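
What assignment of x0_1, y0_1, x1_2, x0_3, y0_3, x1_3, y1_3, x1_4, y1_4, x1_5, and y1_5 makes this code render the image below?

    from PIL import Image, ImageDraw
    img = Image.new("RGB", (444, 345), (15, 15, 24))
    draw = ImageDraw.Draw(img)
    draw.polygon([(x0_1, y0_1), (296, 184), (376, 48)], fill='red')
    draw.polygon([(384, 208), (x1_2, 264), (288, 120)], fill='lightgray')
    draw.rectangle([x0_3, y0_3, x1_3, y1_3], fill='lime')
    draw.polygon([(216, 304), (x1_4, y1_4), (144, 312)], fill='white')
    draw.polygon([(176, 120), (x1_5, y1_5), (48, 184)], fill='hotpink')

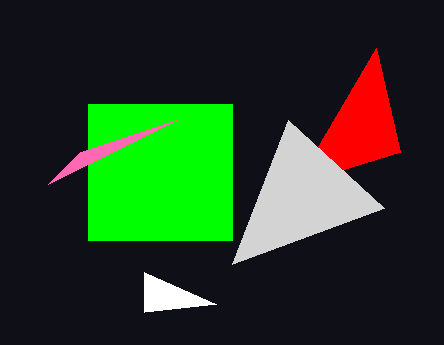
x0_1 = 400; y0_1 = 152; x1_2 = 232; x0_3 = 88; y0_3 = 104; x1_3 = 232; y1_3 = 240; x1_4 = 144; y1_4 = 272; x1_5 = 80; y1_5 = 152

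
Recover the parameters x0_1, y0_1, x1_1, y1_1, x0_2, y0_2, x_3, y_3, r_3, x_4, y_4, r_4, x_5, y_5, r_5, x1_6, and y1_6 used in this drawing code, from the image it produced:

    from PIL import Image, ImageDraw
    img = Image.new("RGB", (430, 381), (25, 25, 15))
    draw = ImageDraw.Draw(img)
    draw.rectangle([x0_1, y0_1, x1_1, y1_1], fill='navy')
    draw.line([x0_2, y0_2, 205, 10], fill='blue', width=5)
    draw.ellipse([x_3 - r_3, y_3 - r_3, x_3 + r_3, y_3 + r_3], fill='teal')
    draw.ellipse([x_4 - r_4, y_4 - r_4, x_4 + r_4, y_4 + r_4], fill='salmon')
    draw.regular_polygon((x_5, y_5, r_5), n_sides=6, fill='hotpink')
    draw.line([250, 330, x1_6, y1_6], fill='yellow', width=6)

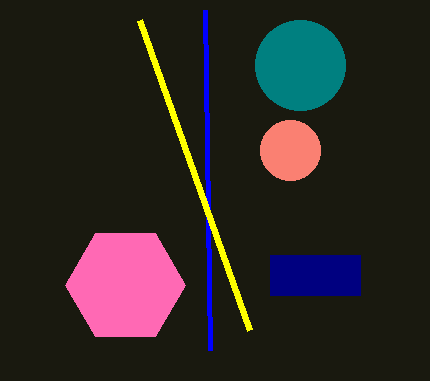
x0_1 = 270
y0_1 = 255
x1_1 = 360
y1_1 = 295
x0_2 = 210
y0_2 = 350
x_3 = 300
y_3 = 65
r_3 = 45
x_4 = 290
y_4 = 150
r_4 = 30
x_5 = 125
y_5 = 285
r_5 = 60
x1_6 = 140
y1_6 = 20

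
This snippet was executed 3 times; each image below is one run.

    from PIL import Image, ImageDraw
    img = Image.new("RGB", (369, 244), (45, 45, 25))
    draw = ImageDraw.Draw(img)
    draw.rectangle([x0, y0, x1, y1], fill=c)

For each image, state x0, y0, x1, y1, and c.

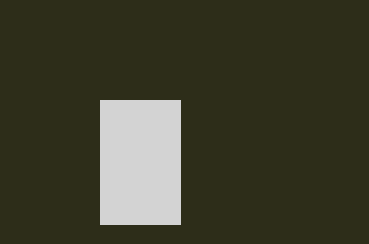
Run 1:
x0 = 100, y0 = 100, x1 = 180, y1 = 224, c = 'lightgray'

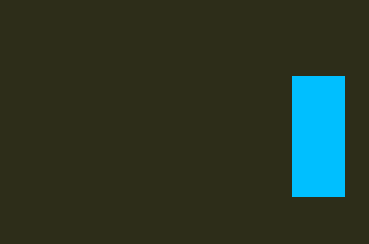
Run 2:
x0 = 292
y0 = 76
x1 = 344
y1 = 196
c = 'deepskyblue'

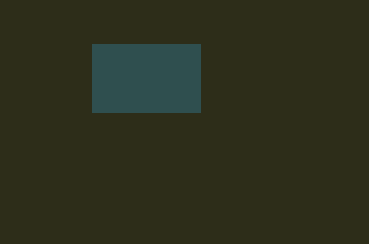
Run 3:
x0 = 92
y0 = 44
x1 = 200
y1 = 112
c = 'darkslategray'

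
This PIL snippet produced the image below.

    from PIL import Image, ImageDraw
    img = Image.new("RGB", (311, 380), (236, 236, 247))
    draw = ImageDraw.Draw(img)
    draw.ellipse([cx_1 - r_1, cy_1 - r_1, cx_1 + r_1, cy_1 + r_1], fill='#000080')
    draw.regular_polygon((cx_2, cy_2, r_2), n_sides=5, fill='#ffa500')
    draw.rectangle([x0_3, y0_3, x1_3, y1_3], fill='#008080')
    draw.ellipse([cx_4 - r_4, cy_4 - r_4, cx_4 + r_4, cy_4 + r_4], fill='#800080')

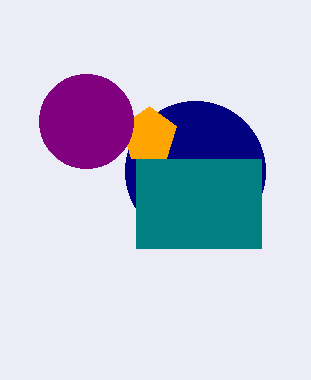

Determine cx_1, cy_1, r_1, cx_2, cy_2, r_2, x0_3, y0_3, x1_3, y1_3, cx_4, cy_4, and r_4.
cx_1 = 195; cy_1 = 171; r_1 = 70; cx_2 = 149; cy_2 = 135; r_2 = 29; x0_3 = 136; y0_3 = 159; x1_3 = 261; y1_3 = 248; cx_4 = 86; cy_4 = 121; r_4 = 47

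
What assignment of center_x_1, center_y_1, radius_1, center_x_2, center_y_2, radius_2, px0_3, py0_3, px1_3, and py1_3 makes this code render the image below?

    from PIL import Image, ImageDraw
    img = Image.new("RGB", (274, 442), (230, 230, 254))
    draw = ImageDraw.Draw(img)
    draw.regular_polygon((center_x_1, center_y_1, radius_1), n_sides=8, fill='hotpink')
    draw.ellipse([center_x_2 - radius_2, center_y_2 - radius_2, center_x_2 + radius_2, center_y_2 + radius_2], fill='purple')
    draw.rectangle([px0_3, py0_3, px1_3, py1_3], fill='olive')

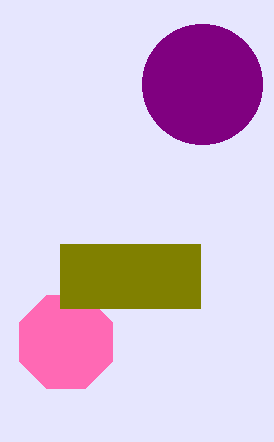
center_x_1 = 66; center_y_1 = 342; radius_1 = 50; center_x_2 = 202; center_y_2 = 84; radius_2 = 60; px0_3 = 60; py0_3 = 244; px1_3 = 200; py1_3 = 308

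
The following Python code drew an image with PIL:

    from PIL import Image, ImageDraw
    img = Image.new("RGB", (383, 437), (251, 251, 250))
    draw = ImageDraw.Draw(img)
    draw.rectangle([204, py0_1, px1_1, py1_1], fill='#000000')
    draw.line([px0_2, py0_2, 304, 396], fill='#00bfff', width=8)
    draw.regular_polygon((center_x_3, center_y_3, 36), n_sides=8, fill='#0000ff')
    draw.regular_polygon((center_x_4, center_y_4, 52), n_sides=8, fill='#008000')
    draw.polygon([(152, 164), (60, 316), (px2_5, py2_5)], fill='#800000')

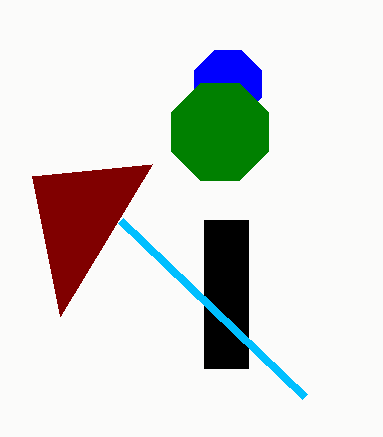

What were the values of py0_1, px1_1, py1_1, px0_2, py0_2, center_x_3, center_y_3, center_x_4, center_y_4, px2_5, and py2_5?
py0_1 = 220; px1_1 = 248; py1_1 = 368; px0_2 = 120; py0_2 = 220; center_x_3 = 228; center_y_3 = 84; center_x_4 = 220; center_y_4 = 132; px2_5 = 32; py2_5 = 176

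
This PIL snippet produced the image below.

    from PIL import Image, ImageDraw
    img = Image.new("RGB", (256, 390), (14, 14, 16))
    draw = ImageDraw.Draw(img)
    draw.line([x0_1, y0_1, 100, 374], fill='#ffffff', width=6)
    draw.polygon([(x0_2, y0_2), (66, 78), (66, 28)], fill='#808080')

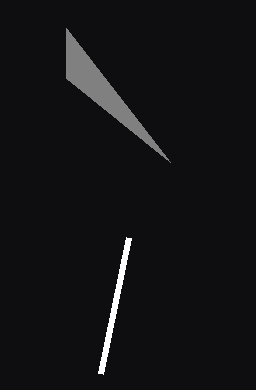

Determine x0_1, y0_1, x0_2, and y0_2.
x0_1 = 128; y0_1 = 238; x0_2 = 170; y0_2 = 162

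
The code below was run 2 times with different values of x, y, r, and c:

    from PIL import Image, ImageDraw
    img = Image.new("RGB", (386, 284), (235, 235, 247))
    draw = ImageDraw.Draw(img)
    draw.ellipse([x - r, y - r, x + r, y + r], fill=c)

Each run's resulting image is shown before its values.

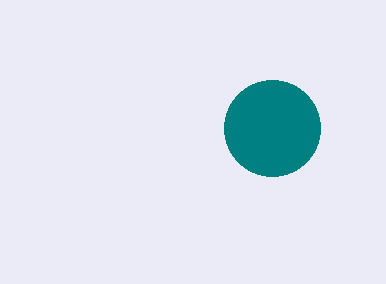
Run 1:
x = 272
y = 128
r = 48
c = 'teal'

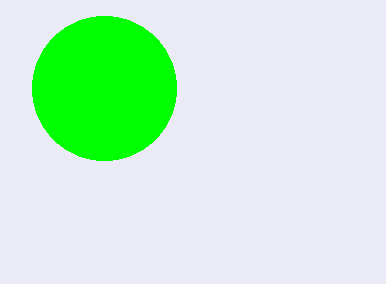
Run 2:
x = 104; y = 88; r = 72; c = 'lime'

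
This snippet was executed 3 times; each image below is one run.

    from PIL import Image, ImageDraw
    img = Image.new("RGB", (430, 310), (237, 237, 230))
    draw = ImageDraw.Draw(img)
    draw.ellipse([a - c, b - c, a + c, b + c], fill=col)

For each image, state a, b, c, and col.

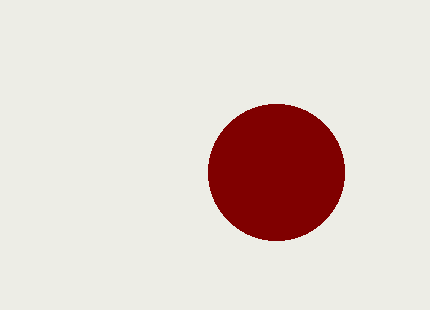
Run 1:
a = 276, b = 172, c = 68, col = 'maroon'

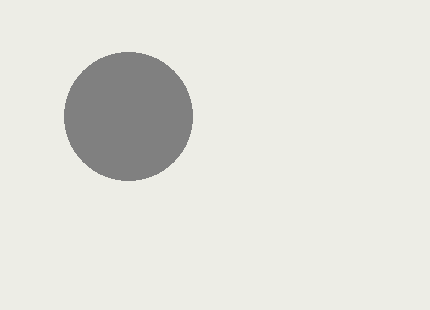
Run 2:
a = 128, b = 116, c = 64, col = 'gray'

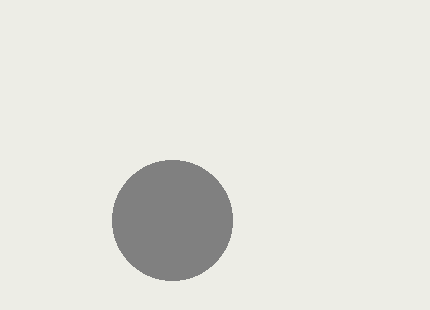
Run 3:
a = 172; b = 220; c = 60; col = 'gray'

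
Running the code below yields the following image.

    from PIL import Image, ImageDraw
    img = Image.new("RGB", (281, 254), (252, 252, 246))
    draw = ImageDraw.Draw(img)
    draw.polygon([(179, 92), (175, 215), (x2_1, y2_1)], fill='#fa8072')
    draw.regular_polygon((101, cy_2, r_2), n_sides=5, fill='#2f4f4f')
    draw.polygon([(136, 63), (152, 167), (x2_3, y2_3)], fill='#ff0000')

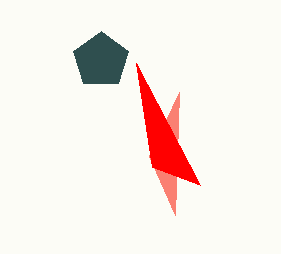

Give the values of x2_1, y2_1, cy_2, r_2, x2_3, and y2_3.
x2_1 = 149
y2_1 = 156
cy_2 = 60
r_2 = 29
x2_3 = 200
y2_3 = 185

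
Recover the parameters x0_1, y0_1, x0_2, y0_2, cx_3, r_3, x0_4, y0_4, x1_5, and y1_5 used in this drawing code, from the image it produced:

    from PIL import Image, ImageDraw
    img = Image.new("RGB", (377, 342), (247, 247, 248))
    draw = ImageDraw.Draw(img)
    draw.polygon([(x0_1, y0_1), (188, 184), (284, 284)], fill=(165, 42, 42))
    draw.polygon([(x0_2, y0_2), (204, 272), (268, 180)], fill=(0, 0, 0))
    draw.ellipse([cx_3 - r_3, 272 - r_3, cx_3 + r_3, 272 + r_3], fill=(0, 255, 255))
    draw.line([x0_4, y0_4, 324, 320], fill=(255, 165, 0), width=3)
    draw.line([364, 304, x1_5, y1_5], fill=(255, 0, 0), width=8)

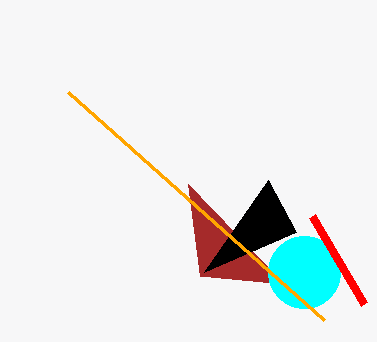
x0_1 = 200, y0_1 = 276, x0_2 = 296, y0_2 = 232, cx_3 = 304, r_3 = 36, x0_4 = 68, y0_4 = 92, x1_5 = 312, y1_5 = 216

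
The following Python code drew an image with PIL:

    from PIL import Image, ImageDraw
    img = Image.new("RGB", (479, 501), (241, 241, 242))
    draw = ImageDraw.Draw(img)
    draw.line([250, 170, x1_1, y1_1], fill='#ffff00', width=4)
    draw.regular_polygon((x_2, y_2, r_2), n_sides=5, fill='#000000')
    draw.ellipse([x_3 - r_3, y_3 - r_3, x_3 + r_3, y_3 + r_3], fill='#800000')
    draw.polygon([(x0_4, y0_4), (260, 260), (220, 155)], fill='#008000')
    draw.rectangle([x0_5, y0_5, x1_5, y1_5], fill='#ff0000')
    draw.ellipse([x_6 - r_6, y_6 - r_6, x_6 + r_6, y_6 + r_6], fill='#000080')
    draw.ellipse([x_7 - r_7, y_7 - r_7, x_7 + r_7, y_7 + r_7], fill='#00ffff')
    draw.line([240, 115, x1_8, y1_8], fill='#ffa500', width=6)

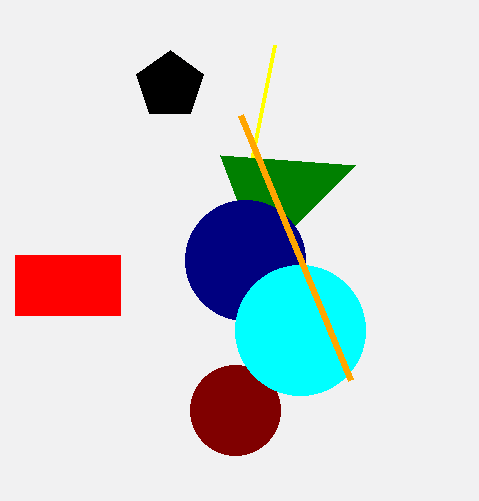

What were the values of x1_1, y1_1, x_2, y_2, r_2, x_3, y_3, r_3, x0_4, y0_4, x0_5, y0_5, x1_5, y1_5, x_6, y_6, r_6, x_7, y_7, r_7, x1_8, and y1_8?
x1_1 = 275
y1_1 = 45
x_2 = 170
y_2 = 85
r_2 = 35
x_3 = 235
y_3 = 410
r_3 = 45
x0_4 = 355
y0_4 = 165
x0_5 = 15
y0_5 = 255
x1_5 = 120
y1_5 = 315
x_6 = 245
y_6 = 260
r_6 = 60
x_7 = 300
y_7 = 330
r_7 = 65
x1_8 = 350
y1_8 = 380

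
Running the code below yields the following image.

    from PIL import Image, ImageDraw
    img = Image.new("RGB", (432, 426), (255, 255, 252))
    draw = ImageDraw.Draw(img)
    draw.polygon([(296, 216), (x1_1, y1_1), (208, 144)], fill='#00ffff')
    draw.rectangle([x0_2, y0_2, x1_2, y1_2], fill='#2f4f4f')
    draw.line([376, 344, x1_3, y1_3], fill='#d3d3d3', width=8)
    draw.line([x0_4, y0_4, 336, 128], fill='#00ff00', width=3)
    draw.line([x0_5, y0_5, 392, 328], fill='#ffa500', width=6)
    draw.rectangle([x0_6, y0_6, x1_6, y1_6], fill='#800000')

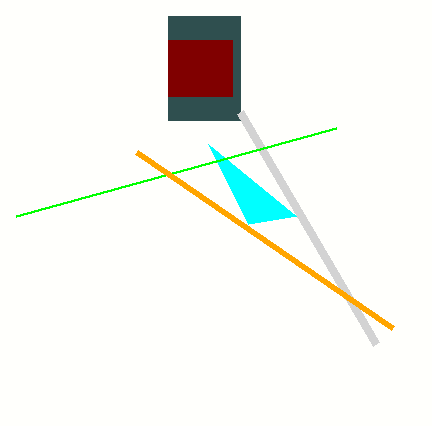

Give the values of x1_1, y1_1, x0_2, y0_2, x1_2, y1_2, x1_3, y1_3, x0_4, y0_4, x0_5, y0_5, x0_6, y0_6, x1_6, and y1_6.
x1_1 = 248
y1_1 = 224
x0_2 = 168
y0_2 = 16
x1_2 = 240
y1_2 = 120
x1_3 = 240
y1_3 = 112
x0_4 = 16
y0_4 = 216
x0_5 = 136
y0_5 = 152
x0_6 = 168
y0_6 = 40
x1_6 = 232
y1_6 = 96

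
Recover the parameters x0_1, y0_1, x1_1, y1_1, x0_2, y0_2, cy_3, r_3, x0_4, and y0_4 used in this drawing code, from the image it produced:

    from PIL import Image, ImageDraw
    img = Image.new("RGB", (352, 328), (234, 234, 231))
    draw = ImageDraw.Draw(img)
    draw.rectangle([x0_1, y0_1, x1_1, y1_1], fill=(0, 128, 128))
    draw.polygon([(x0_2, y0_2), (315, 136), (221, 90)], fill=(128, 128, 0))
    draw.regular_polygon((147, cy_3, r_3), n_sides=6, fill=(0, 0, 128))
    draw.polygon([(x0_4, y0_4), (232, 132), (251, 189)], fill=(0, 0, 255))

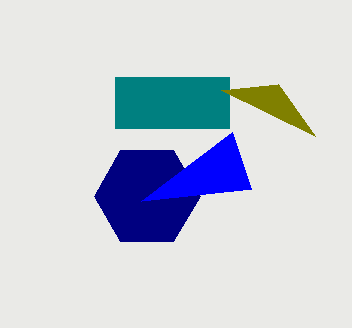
x0_1 = 115
y0_1 = 77
x1_1 = 229
y1_1 = 128
x0_2 = 278
y0_2 = 84
cy_3 = 196
r_3 = 53
x0_4 = 141
y0_4 = 201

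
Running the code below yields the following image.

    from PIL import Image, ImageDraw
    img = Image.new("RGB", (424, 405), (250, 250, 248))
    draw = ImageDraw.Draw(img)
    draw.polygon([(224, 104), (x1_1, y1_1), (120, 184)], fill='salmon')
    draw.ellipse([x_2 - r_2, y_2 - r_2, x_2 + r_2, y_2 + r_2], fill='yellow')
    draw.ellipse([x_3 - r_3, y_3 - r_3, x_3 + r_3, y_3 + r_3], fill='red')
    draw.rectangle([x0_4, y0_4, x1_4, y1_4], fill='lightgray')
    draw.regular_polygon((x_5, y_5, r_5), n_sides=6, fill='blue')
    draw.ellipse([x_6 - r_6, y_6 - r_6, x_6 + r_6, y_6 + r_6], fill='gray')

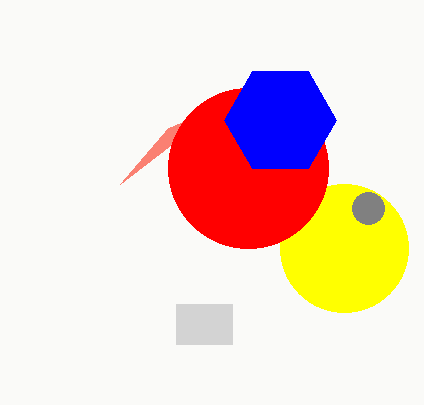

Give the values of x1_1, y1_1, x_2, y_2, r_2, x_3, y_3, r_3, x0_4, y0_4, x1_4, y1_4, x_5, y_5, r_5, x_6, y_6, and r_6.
x1_1 = 168; y1_1 = 128; x_2 = 344; y_2 = 248; r_2 = 64; x_3 = 248; y_3 = 168; r_3 = 80; x0_4 = 176; y0_4 = 304; x1_4 = 232; y1_4 = 344; x_5 = 280; y_5 = 120; r_5 = 56; x_6 = 368; y_6 = 208; r_6 = 16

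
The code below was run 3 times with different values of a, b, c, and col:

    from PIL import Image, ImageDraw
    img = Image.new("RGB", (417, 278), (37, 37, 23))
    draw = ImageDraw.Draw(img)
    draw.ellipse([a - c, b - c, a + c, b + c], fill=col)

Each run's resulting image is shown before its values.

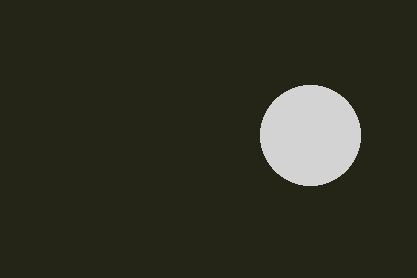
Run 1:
a = 310, b = 135, c = 50, col = 'lightgray'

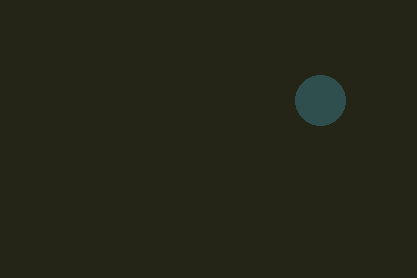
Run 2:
a = 320; b = 100; c = 25; col = 'darkslategray'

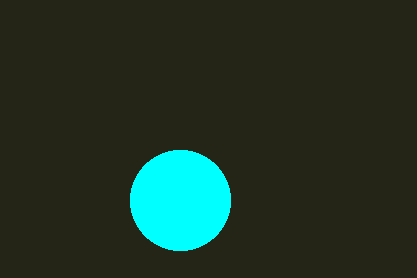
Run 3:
a = 180
b = 200
c = 50
col = 'cyan'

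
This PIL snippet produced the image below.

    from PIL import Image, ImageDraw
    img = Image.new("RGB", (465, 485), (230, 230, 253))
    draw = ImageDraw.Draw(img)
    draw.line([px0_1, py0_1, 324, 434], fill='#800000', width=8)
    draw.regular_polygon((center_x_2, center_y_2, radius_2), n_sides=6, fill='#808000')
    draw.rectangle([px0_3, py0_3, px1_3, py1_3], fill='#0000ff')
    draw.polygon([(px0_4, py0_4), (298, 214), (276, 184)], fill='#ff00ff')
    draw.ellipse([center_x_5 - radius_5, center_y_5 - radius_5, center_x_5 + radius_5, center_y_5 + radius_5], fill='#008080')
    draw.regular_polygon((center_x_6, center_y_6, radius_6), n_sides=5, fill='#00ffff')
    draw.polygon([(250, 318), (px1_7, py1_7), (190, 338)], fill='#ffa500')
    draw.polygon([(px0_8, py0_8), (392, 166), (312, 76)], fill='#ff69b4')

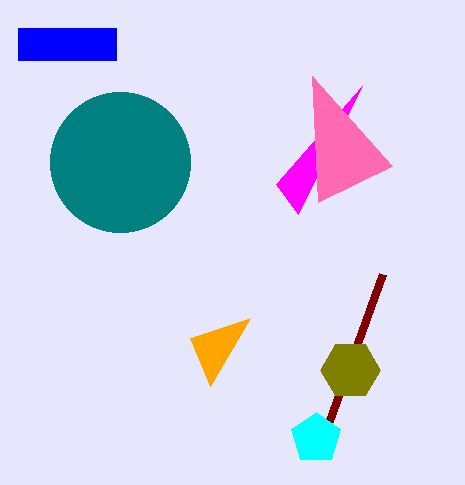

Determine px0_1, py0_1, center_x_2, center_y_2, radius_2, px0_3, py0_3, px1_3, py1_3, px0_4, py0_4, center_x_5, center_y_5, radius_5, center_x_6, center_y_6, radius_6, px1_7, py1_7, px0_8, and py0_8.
px0_1 = 382; py0_1 = 274; center_x_2 = 350; center_y_2 = 370; radius_2 = 30; px0_3 = 18; py0_3 = 28; px1_3 = 116; py1_3 = 60; px0_4 = 362; py0_4 = 86; center_x_5 = 120; center_y_5 = 162; radius_5 = 70; center_x_6 = 316; center_y_6 = 438; radius_6 = 26; px1_7 = 210; py1_7 = 386; px0_8 = 318; py0_8 = 202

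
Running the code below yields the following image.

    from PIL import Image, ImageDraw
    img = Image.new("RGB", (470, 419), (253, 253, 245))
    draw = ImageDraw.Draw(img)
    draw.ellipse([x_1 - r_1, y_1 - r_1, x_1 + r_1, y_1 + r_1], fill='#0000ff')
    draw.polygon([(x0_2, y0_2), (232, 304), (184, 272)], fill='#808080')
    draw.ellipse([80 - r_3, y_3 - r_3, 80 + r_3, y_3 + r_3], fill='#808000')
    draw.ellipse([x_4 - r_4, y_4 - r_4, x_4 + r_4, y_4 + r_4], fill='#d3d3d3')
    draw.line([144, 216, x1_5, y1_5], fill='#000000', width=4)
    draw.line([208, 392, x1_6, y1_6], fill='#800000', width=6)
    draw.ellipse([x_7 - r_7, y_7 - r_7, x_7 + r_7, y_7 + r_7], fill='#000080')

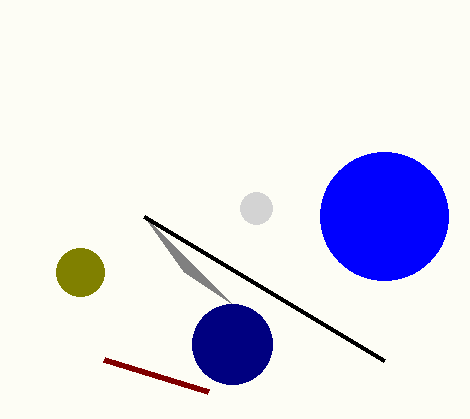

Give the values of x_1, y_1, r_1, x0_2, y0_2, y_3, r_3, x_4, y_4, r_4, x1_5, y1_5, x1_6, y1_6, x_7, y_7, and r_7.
x_1 = 384, y_1 = 216, r_1 = 64, x0_2 = 144, y0_2 = 216, y_3 = 272, r_3 = 24, x_4 = 256, y_4 = 208, r_4 = 16, x1_5 = 384, y1_5 = 360, x1_6 = 104, y1_6 = 360, x_7 = 232, y_7 = 344, r_7 = 40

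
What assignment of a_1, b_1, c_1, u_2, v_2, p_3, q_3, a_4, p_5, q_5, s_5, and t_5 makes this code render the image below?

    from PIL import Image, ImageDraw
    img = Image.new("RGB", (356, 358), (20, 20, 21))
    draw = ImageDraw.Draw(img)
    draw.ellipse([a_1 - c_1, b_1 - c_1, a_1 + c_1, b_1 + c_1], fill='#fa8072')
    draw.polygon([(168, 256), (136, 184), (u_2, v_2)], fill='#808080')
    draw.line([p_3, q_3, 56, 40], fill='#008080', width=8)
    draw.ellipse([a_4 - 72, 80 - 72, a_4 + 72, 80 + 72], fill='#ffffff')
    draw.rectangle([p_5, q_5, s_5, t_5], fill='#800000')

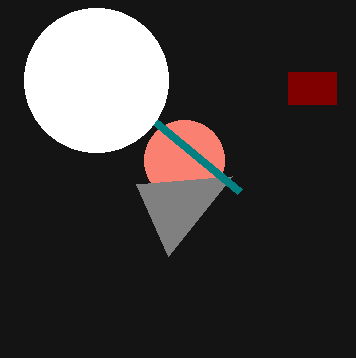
a_1 = 184
b_1 = 160
c_1 = 40
u_2 = 232
v_2 = 176
p_3 = 240
q_3 = 192
a_4 = 96
p_5 = 288
q_5 = 72
s_5 = 336
t_5 = 104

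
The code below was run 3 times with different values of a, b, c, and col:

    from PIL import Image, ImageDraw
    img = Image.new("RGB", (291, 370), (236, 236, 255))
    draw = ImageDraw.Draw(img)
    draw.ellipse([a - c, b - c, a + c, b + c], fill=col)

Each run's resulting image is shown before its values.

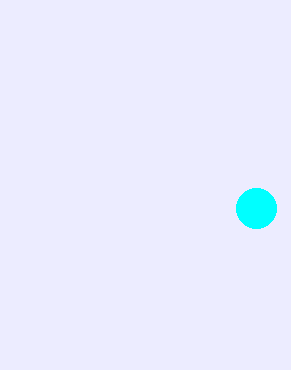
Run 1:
a = 256, b = 208, c = 20, col = 'cyan'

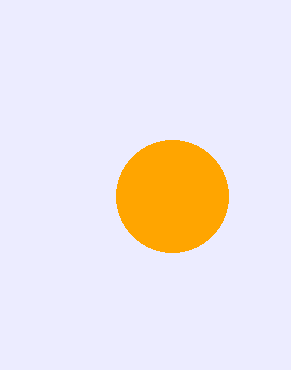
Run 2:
a = 172
b = 196
c = 56
col = 'orange'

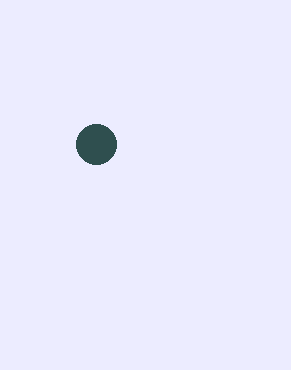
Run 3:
a = 96; b = 144; c = 20; col = 'darkslategray'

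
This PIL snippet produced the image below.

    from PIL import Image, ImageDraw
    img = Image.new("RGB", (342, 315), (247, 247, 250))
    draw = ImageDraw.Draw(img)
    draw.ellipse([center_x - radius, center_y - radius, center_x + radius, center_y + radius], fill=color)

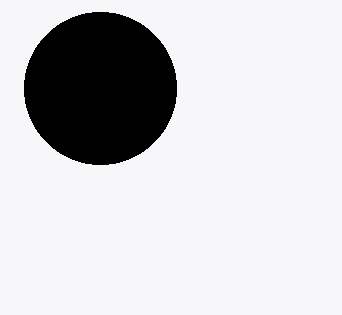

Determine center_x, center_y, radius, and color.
center_x = 100
center_y = 88
radius = 76
color = 'black'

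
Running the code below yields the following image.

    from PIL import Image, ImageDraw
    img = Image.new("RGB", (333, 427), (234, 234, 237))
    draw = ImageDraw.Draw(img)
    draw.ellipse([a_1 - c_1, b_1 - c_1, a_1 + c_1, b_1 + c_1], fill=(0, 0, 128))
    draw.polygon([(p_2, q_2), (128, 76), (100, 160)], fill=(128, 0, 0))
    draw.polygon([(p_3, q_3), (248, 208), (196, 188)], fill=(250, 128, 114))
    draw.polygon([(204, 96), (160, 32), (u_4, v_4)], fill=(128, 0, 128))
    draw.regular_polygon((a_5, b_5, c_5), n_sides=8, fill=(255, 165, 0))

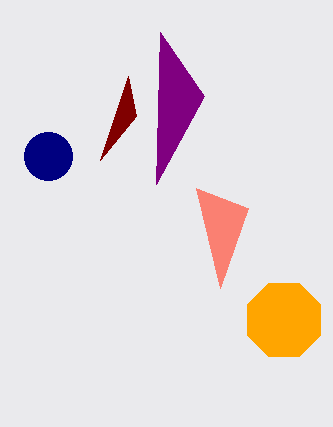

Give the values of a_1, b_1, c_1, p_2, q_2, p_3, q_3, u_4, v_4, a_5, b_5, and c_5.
a_1 = 48
b_1 = 156
c_1 = 24
p_2 = 136
q_2 = 116
p_3 = 220
q_3 = 288
u_4 = 156
v_4 = 184
a_5 = 284
b_5 = 320
c_5 = 40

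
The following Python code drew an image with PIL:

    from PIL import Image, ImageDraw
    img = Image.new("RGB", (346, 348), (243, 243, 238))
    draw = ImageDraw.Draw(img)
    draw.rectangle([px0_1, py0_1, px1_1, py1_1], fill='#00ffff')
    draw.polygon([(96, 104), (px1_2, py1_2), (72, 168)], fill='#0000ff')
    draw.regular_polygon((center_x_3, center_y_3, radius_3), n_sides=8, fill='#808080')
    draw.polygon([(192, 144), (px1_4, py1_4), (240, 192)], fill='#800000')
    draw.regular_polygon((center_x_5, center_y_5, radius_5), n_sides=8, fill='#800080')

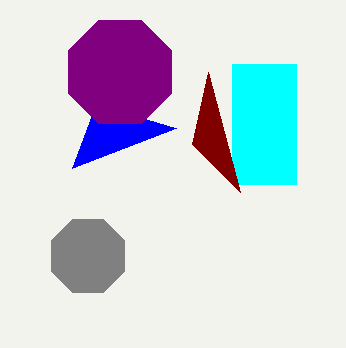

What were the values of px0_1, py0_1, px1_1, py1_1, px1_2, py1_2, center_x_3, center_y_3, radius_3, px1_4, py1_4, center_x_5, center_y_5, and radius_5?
px0_1 = 232
py0_1 = 64
px1_1 = 296
py1_1 = 184
px1_2 = 176
py1_2 = 128
center_x_3 = 88
center_y_3 = 256
radius_3 = 40
px1_4 = 208
py1_4 = 72
center_x_5 = 120
center_y_5 = 72
radius_5 = 56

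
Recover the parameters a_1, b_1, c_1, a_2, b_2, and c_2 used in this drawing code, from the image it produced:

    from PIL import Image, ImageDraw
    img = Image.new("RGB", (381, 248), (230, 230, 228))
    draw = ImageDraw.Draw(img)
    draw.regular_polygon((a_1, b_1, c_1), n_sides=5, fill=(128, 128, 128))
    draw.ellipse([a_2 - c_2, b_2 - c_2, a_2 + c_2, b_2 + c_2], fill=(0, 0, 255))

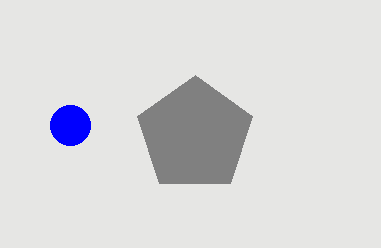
a_1 = 195
b_1 = 135
c_1 = 60
a_2 = 70
b_2 = 125
c_2 = 20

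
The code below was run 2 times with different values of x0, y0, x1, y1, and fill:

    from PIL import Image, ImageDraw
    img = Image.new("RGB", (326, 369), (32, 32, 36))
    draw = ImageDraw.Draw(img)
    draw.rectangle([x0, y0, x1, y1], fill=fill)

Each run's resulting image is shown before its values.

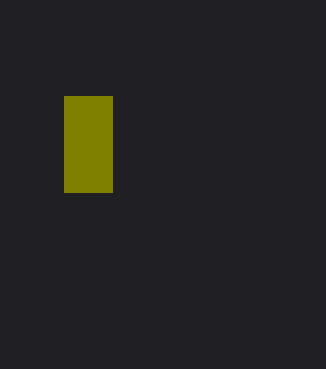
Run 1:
x0 = 64
y0 = 96
x1 = 112
y1 = 192
fill = 'olive'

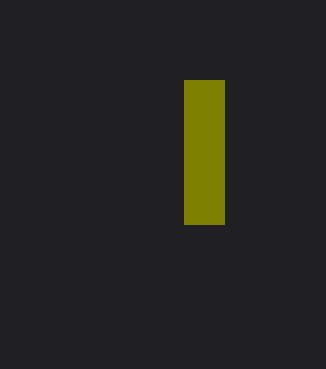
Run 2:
x0 = 184, y0 = 80, x1 = 224, y1 = 224, fill = 'olive'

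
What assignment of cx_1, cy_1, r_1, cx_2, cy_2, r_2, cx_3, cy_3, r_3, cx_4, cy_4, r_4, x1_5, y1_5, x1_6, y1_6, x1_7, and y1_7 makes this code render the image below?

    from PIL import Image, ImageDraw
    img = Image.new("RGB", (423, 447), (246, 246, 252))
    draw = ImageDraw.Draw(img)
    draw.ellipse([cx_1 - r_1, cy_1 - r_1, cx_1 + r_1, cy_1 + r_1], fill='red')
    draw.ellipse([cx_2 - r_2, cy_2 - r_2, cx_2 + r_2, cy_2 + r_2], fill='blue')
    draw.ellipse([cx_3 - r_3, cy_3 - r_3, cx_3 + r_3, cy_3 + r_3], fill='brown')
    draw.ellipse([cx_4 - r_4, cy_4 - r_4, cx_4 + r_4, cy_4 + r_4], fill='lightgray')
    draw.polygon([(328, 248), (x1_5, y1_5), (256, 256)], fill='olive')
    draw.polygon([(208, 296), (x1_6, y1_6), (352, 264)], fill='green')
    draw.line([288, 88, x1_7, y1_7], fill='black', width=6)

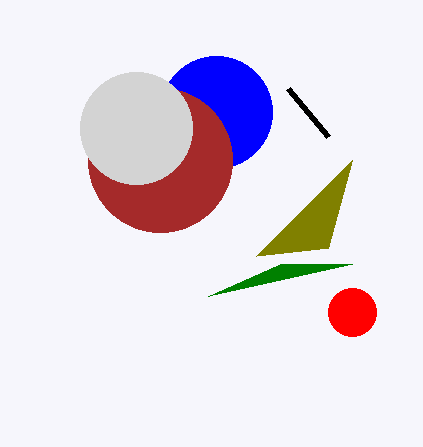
cx_1 = 352; cy_1 = 312; r_1 = 24; cx_2 = 216; cy_2 = 112; r_2 = 56; cx_3 = 160; cy_3 = 160; r_3 = 72; cx_4 = 136; cy_4 = 128; r_4 = 56; x1_5 = 352; y1_5 = 160; x1_6 = 280; y1_6 = 264; x1_7 = 328; y1_7 = 136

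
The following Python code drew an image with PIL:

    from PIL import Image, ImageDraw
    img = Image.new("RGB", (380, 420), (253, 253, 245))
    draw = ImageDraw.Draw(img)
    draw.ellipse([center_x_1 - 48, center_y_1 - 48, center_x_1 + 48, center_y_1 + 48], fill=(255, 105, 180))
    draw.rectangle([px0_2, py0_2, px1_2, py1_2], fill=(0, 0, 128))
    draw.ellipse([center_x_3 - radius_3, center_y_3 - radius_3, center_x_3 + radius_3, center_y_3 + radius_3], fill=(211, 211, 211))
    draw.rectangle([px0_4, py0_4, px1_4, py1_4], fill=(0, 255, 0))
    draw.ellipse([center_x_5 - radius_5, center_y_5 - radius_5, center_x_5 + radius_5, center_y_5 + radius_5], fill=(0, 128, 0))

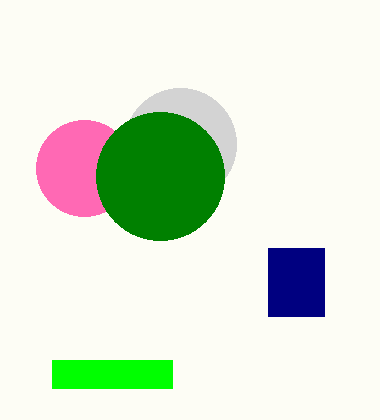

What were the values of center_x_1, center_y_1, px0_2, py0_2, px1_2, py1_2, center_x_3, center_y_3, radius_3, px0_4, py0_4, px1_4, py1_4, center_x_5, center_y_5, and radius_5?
center_x_1 = 84, center_y_1 = 168, px0_2 = 268, py0_2 = 248, px1_2 = 324, py1_2 = 316, center_x_3 = 180, center_y_3 = 144, radius_3 = 56, px0_4 = 52, py0_4 = 360, px1_4 = 172, py1_4 = 388, center_x_5 = 160, center_y_5 = 176, radius_5 = 64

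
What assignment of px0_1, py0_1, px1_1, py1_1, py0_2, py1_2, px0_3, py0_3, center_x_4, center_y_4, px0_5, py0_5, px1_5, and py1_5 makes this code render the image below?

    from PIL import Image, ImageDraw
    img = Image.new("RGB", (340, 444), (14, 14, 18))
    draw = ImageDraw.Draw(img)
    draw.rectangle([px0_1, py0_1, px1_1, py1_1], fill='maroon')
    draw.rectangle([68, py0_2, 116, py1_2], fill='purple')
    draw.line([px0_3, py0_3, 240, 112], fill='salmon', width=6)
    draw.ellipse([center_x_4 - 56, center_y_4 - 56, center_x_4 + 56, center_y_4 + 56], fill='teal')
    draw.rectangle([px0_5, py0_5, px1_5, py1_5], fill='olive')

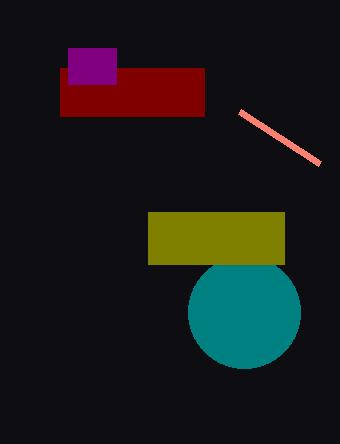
px0_1 = 60; py0_1 = 68; px1_1 = 204; py1_1 = 116; py0_2 = 48; py1_2 = 84; px0_3 = 320; py0_3 = 164; center_x_4 = 244; center_y_4 = 312; px0_5 = 148; py0_5 = 212; px1_5 = 284; py1_5 = 264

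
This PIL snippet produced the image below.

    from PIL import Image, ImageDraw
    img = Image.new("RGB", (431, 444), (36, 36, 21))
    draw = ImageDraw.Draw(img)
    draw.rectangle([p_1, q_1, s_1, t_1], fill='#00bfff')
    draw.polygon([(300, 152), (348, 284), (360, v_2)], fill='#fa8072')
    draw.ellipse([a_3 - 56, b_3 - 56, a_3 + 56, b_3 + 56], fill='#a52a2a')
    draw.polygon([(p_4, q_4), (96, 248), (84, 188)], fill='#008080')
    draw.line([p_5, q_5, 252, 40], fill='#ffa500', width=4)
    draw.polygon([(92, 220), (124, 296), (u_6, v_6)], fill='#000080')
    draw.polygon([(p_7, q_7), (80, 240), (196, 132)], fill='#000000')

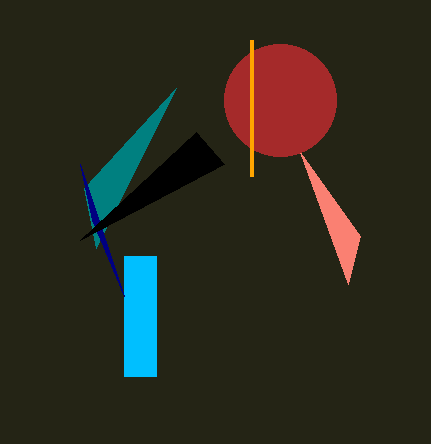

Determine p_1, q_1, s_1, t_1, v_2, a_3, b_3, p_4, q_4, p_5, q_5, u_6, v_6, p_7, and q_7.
p_1 = 124; q_1 = 256; s_1 = 156; t_1 = 376; v_2 = 236; a_3 = 280; b_3 = 100; p_4 = 176; q_4 = 88; p_5 = 252; q_5 = 176; u_6 = 80; v_6 = 164; p_7 = 224; q_7 = 164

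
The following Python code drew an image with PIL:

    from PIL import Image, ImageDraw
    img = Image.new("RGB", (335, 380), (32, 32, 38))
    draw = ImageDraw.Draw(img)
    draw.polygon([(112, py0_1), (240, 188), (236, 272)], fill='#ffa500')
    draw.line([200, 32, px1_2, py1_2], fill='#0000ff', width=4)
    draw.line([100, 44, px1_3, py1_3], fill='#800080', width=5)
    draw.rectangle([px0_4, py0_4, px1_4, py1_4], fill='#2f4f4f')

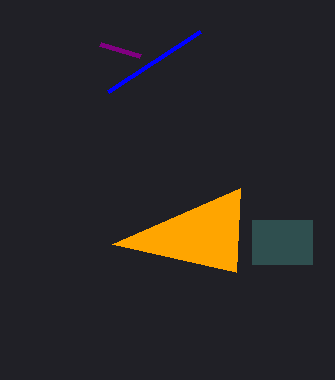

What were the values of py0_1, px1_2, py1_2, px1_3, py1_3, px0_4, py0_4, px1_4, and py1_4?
py0_1 = 244
px1_2 = 108
py1_2 = 92
px1_3 = 140
py1_3 = 56
px0_4 = 252
py0_4 = 220
px1_4 = 312
py1_4 = 264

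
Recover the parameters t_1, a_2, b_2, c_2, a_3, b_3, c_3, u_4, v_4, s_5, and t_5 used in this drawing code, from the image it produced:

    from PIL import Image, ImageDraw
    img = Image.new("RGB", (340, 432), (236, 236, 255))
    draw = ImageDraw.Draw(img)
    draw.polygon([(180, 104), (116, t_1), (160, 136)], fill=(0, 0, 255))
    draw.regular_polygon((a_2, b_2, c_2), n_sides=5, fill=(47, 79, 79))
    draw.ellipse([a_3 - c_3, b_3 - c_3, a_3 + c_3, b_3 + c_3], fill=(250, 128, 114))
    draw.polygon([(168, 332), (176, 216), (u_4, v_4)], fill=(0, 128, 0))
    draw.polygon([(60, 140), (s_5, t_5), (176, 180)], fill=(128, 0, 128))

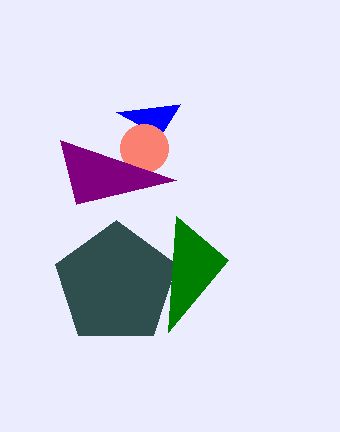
t_1 = 112
a_2 = 116
b_2 = 284
c_2 = 64
a_3 = 144
b_3 = 148
c_3 = 24
u_4 = 228
v_4 = 260
s_5 = 76
t_5 = 204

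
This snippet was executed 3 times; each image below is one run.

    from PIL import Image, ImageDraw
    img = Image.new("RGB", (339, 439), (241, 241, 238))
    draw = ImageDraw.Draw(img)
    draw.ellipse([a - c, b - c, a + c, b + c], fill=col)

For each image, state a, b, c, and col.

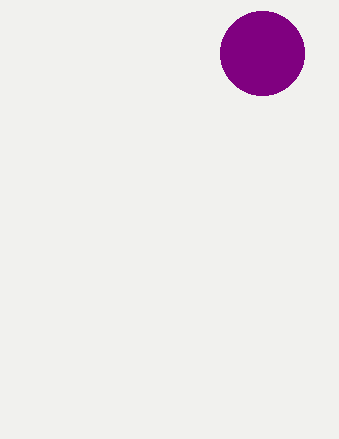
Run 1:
a = 262; b = 53; c = 42; col = 'purple'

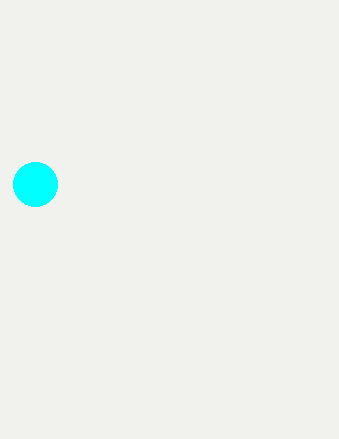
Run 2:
a = 35; b = 184; c = 22; col = 'cyan'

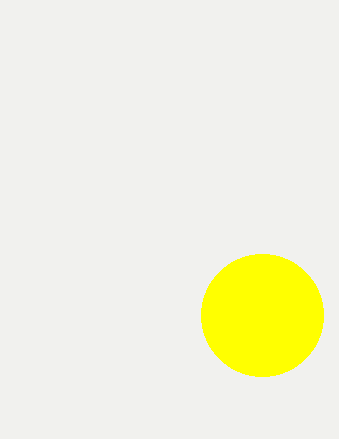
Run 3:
a = 262, b = 315, c = 61, col = 'yellow'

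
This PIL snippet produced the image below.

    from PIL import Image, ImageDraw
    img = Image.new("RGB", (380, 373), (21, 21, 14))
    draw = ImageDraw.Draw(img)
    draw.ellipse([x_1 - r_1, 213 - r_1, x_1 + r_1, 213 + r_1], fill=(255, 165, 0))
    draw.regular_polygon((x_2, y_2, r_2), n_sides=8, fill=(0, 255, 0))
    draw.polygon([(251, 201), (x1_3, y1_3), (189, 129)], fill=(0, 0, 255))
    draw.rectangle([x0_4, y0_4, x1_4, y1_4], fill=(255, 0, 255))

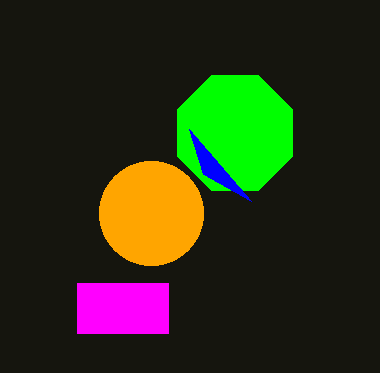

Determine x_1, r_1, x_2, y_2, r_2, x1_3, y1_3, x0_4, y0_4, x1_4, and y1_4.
x_1 = 151; r_1 = 52; x_2 = 235; y_2 = 133; r_2 = 62; x1_3 = 203; y1_3 = 174; x0_4 = 77; y0_4 = 283; x1_4 = 168; y1_4 = 333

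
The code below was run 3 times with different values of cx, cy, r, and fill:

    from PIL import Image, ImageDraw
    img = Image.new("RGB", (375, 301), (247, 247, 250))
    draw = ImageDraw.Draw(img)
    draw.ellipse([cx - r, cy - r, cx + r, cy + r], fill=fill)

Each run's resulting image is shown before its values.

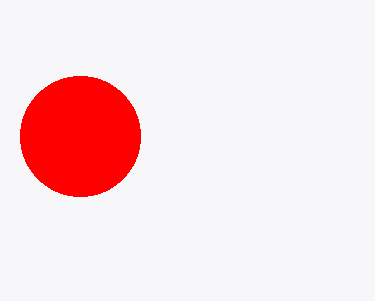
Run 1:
cx = 80, cy = 136, r = 60, fill = 'red'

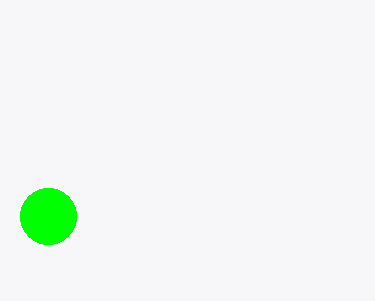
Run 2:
cx = 48, cy = 216, r = 28, fill = 'lime'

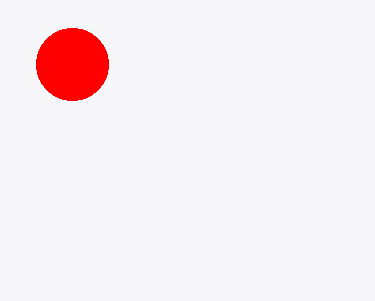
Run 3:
cx = 72; cy = 64; r = 36; fill = 'red'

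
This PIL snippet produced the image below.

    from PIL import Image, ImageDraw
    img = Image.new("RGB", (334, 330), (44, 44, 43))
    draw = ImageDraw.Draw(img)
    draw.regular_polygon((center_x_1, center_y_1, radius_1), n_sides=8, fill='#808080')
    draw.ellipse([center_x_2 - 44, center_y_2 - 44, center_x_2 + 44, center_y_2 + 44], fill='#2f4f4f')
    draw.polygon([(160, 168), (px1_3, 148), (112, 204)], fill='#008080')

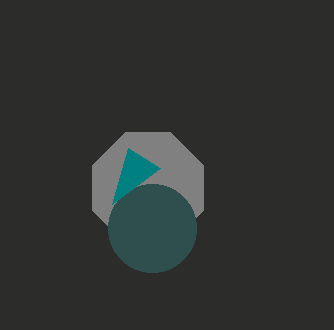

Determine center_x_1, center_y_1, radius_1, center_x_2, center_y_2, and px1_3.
center_x_1 = 148; center_y_1 = 188; radius_1 = 60; center_x_2 = 152; center_y_2 = 228; px1_3 = 128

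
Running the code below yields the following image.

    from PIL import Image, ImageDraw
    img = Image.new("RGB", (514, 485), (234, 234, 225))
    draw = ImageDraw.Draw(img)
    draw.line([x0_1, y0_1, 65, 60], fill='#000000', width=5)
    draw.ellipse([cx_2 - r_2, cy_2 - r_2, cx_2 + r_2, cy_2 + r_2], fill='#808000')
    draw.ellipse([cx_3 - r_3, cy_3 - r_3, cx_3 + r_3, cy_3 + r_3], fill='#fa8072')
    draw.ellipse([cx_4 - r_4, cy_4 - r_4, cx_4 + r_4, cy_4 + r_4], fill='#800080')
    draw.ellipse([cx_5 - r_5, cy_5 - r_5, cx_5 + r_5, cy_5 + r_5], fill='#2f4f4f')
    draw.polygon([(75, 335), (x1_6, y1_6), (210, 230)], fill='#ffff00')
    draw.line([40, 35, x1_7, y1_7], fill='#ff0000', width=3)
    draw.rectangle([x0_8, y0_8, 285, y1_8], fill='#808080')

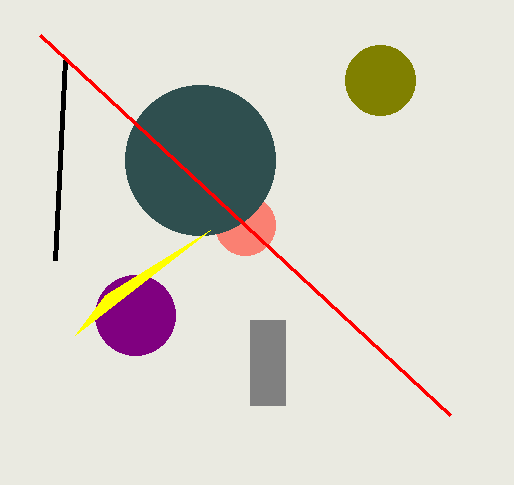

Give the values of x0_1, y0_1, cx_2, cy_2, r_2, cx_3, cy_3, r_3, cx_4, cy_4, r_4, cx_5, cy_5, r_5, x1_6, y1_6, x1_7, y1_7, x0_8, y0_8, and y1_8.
x0_1 = 55, y0_1 = 260, cx_2 = 380, cy_2 = 80, r_2 = 35, cx_3 = 245, cy_3 = 225, r_3 = 30, cx_4 = 135, cy_4 = 315, r_4 = 40, cx_5 = 200, cy_5 = 160, r_5 = 75, x1_6 = 105, y1_6 = 295, x1_7 = 450, y1_7 = 415, x0_8 = 250, y0_8 = 320, y1_8 = 405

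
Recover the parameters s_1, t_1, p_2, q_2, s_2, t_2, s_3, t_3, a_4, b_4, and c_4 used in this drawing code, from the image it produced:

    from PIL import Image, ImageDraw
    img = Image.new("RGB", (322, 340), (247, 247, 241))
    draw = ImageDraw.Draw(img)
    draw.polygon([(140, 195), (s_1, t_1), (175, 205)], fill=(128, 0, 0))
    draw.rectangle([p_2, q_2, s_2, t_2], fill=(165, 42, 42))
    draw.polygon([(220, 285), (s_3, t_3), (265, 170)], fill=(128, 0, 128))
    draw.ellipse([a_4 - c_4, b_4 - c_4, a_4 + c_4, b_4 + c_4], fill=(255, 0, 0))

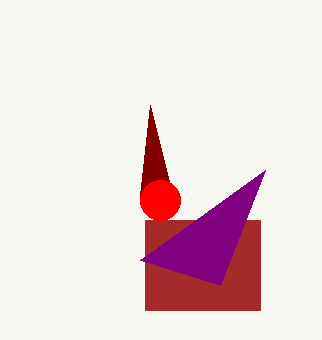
s_1 = 150, t_1 = 105, p_2 = 145, q_2 = 220, s_2 = 260, t_2 = 310, s_3 = 140, t_3 = 260, a_4 = 160, b_4 = 200, c_4 = 20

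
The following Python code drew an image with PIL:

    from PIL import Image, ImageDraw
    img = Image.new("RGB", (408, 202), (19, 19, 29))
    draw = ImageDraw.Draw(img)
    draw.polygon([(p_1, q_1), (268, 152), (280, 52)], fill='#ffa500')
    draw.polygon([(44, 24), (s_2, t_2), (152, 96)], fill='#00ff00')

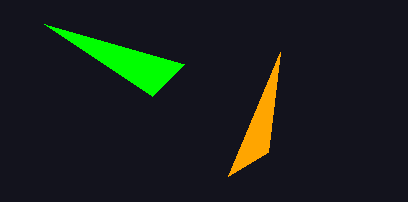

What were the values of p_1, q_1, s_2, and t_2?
p_1 = 228; q_1 = 176; s_2 = 184; t_2 = 64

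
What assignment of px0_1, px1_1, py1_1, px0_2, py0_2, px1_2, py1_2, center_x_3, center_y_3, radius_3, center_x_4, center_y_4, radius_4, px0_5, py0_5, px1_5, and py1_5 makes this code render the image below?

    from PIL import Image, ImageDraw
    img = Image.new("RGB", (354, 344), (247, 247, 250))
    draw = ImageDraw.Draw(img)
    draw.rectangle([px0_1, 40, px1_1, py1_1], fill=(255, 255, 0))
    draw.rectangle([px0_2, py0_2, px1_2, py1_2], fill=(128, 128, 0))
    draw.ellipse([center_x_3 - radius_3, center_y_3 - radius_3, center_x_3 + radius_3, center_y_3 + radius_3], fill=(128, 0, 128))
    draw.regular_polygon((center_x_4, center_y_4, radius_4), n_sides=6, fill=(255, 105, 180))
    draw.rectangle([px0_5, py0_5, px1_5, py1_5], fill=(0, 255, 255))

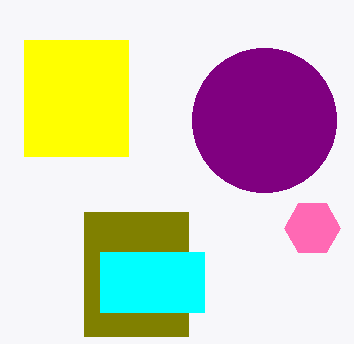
px0_1 = 24
px1_1 = 128
py1_1 = 156
px0_2 = 84
py0_2 = 212
px1_2 = 188
py1_2 = 336
center_x_3 = 264
center_y_3 = 120
radius_3 = 72
center_x_4 = 312
center_y_4 = 228
radius_4 = 28
px0_5 = 100
py0_5 = 252
px1_5 = 204
py1_5 = 312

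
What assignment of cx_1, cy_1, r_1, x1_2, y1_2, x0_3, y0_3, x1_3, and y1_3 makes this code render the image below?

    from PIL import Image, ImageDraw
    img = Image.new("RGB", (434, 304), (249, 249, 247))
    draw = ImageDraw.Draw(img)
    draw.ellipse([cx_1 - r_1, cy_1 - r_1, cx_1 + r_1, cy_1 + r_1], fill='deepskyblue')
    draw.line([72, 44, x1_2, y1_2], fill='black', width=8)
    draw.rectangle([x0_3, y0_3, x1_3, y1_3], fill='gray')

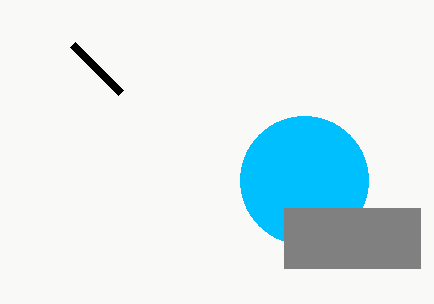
cx_1 = 304, cy_1 = 180, r_1 = 64, x1_2 = 120, y1_2 = 92, x0_3 = 284, y0_3 = 208, x1_3 = 420, y1_3 = 268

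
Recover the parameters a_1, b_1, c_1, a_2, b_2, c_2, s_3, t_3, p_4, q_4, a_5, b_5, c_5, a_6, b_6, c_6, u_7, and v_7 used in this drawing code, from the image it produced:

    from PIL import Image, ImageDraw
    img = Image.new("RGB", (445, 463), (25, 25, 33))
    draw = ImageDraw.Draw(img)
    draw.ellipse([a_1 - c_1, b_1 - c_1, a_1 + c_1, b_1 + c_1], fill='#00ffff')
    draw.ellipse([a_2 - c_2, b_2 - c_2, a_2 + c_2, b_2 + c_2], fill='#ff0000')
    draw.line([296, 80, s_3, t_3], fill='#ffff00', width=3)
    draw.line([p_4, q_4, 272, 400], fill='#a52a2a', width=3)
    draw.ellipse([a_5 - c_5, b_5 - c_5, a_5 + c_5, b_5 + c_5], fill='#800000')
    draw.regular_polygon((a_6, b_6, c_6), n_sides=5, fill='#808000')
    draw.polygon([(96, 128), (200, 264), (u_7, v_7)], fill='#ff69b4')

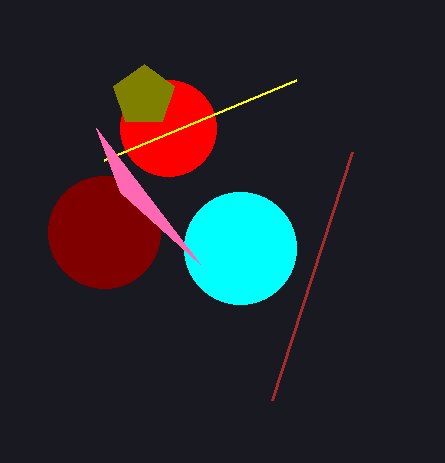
a_1 = 240
b_1 = 248
c_1 = 56
a_2 = 168
b_2 = 128
c_2 = 48
s_3 = 104
t_3 = 160
p_4 = 352
q_4 = 152
a_5 = 104
b_5 = 232
c_5 = 56
a_6 = 144
b_6 = 96
c_6 = 32
u_7 = 120
v_7 = 192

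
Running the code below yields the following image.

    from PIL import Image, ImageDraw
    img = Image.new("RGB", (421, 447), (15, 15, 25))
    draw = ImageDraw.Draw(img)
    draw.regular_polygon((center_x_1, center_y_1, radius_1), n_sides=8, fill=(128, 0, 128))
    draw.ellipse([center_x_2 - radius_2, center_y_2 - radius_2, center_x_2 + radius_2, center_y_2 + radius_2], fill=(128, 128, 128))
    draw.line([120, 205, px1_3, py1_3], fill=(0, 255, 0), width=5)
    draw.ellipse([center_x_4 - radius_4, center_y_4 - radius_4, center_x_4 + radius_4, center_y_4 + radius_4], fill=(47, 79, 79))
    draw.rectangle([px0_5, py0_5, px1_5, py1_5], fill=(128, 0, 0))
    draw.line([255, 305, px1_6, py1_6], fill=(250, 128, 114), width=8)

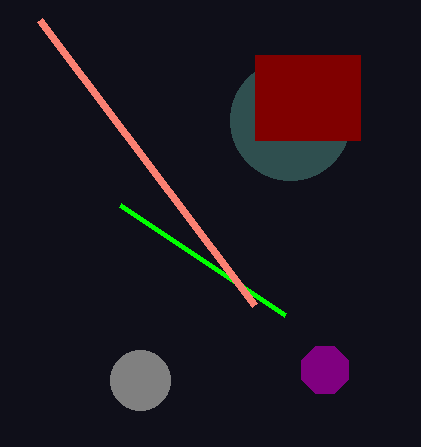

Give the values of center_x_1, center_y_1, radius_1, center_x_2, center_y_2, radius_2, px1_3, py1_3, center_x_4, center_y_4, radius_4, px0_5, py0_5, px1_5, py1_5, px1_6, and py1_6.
center_x_1 = 325
center_y_1 = 370
radius_1 = 25
center_x_2 = 140
center_y_2 = 380
radius_2 = 30
px1_3 = 285
py1_3 = 315
center_x_4 = 290
center_y_4 = 120
radius_4 = 60
px0_5 = 255
py0_5 = 55
px1_5 = 360
py1_5 = 140
px1_6 = 40
py1_6 = 20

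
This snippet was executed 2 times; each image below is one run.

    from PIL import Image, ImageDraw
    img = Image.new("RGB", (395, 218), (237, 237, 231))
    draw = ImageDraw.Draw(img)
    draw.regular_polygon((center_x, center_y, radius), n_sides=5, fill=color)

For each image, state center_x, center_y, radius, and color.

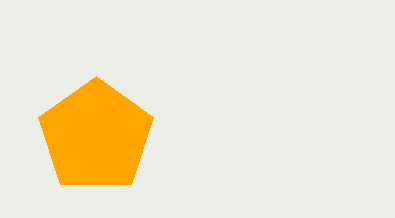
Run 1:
center_x = 96; center_y = 136; radius = 60; color = 'orange'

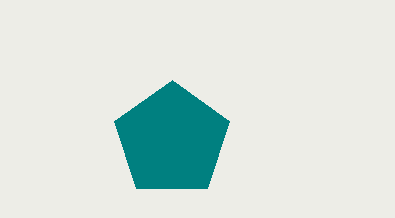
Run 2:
center_x = 172
center_y = 140
radius = 60
color = 'teal'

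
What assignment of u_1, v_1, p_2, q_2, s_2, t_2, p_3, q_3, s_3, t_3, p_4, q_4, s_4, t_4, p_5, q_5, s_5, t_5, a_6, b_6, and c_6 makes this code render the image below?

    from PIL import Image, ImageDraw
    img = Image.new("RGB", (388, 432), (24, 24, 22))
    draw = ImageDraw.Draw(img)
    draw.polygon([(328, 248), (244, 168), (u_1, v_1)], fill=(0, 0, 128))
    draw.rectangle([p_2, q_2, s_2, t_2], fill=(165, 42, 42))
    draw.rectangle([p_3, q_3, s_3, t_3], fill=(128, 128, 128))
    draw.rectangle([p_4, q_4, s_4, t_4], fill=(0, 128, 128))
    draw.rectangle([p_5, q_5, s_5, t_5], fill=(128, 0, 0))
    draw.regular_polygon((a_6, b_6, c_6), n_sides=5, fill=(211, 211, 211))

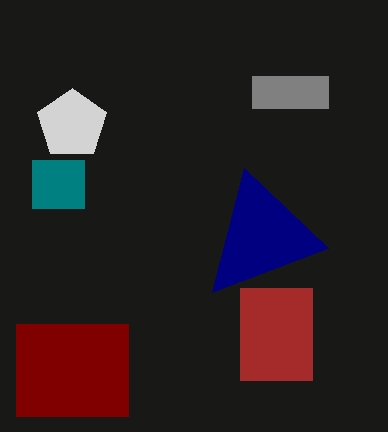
u_1 = 212, v_1 = 292, p_2 = 240, q_2 = 288, s_2 = 312, t_2 = 380, p_3 = 252, q_3 = 76, s_3 = 328, t_3 = 108, p_4 = 32, q_4 = 160, s_4 = 84, t_4 = 208, p_5 = 16, q_5 = 324, s_5 = 128, t_5 = 416, a_6 = 72, b_6 = 124, c_6 = 36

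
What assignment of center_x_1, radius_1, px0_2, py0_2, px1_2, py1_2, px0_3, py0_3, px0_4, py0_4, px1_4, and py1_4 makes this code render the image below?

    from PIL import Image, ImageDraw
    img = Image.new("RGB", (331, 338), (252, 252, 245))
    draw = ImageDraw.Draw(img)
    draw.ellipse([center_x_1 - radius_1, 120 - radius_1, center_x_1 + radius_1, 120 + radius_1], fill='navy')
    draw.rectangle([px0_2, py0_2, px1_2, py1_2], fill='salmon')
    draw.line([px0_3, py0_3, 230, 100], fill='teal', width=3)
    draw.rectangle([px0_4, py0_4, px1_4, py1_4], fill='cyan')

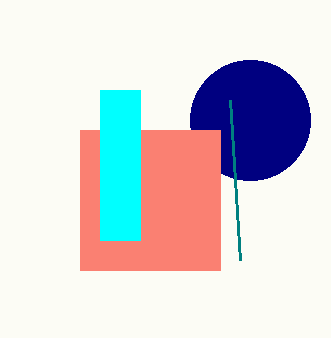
center_x_1 = 250, radius_1 = 60, px0_2 = 80, py0_2 = 130, px1_2 = 220, py1_2 = 270, px0_3 = 240, py0_3 = 260, px0_4 = 100, py0_4 = 90, px1_4 = 140, py1_4 = 240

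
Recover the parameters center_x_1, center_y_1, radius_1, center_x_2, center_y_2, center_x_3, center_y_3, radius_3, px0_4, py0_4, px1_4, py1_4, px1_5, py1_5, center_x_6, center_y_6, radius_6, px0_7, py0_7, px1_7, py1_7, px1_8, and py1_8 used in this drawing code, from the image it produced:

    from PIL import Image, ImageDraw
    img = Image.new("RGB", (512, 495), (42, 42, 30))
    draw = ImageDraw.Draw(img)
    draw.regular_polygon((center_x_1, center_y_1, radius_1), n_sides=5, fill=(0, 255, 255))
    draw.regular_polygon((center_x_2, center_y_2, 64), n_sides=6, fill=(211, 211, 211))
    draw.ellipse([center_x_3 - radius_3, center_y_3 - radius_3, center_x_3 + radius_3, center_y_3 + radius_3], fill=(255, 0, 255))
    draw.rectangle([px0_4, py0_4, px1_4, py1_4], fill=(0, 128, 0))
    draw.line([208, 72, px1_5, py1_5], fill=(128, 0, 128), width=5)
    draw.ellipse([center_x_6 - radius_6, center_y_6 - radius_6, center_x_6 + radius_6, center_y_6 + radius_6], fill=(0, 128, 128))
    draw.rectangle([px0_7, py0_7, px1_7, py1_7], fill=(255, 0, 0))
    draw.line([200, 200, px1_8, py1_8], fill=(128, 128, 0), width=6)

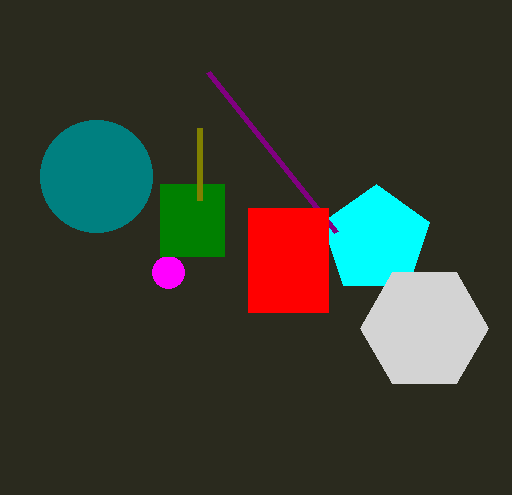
center_x_1 = 376; center_y_1 = 240; radius_1 = 56; center_x_2 = 424; center_y_2 = 328; center_x_3 = 168; center_y_3 = 272; radius_3 = 16; px0_4 = 160; py0_4 = 184; px1_4 = 224; py1_4 = 256; px1_5 = 336; py1_5 = 232; center_x_6 = 96; center_y_6 = 176; radius_6 = 56; px0_7 = 248; py0_7 = 208; px1_7 = 328; py1_7 = 312; px1_8 = 200; py1_8 = 128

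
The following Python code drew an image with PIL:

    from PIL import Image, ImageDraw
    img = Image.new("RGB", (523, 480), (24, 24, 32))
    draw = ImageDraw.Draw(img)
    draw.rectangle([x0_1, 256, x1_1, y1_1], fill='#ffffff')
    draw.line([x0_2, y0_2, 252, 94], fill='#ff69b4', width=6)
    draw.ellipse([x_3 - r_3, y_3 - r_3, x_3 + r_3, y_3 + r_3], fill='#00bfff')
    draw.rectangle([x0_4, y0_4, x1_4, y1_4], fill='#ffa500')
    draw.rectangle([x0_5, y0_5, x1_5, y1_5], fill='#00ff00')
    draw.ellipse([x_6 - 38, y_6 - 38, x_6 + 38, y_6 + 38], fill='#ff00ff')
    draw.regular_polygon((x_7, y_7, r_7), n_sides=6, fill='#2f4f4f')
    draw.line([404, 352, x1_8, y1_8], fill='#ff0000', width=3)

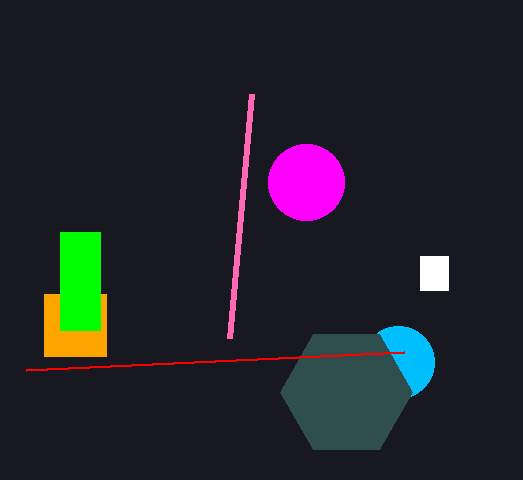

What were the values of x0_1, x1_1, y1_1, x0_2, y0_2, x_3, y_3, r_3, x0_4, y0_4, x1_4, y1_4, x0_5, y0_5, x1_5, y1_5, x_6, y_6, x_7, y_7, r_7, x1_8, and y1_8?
x0_1 = 420
x1_1 = 448
y1_1 = 290
x0_2 = 230
y0_2 = 338
x_3 = 398
y_3 = 362
r_3 = 36
x0_4 = 44
y0_4 = 294
x1_4 = 106
y1_4 = 356
x0_5 = 60
y0_5 = 232
x1_5 = 100
y1_5 = 330
x_6 = 306
y_6 = 182
x_7 = 346
y_7 = 392
r_7 = 66
x1_8 = 26
y1_8 = 370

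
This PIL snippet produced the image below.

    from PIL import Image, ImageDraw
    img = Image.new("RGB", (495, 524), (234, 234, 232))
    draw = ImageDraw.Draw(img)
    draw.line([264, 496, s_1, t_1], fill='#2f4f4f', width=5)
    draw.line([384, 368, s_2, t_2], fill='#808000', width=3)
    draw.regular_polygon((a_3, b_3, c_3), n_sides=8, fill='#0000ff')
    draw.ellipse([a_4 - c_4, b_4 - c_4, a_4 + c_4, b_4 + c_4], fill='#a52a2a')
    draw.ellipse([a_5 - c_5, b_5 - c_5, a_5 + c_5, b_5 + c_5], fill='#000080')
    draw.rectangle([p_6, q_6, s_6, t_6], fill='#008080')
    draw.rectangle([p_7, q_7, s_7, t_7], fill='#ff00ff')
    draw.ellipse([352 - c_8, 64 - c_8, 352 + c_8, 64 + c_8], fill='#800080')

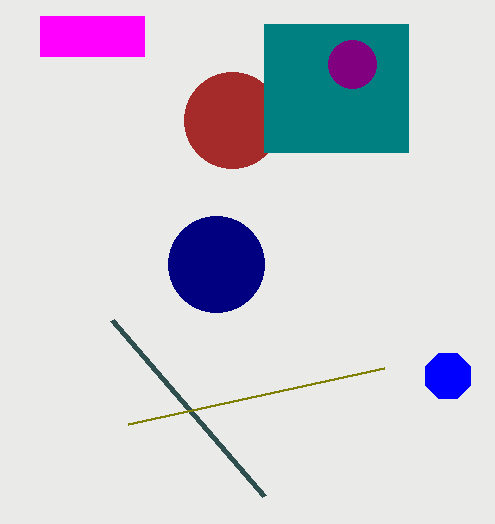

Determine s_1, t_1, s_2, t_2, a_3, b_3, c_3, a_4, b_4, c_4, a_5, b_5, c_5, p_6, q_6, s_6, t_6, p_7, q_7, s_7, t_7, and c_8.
s_1 = 112, t_1 = 320, s_2 = 128, t_2 = 424, a_3 = 448, b_3 = 376, c_3 = 24, a_4 = 232, b_4 = 120, c_4 = 48, a_5 = 216, b_5 = 264, c_5 = 48, p_6 = 264, q_6 = 24, s_6 = 408, t_6 = 152, p_7 = 40, q_7 = 16, s_7 = 144, t_7 = 56, c_8 = 24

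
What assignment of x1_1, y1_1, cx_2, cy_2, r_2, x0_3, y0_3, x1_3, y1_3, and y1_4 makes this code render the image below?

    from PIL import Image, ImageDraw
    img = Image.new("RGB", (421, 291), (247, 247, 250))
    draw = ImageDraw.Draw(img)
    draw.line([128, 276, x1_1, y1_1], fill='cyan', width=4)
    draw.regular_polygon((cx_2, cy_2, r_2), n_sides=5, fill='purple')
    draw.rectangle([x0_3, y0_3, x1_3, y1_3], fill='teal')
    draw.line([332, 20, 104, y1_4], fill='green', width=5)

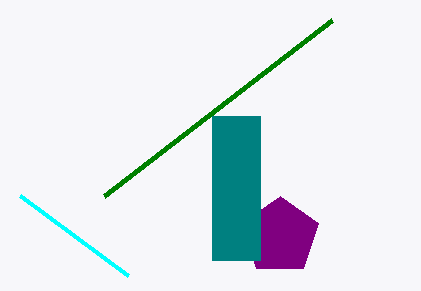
x1_1 = 20
y1_1 = 196
cx_2 = 280
cy_2 = 236
r_2 = 40
x0_3 = 212
y0_3 = 116
x1_3 = 260
y1_3 = 260
y1_4 = 196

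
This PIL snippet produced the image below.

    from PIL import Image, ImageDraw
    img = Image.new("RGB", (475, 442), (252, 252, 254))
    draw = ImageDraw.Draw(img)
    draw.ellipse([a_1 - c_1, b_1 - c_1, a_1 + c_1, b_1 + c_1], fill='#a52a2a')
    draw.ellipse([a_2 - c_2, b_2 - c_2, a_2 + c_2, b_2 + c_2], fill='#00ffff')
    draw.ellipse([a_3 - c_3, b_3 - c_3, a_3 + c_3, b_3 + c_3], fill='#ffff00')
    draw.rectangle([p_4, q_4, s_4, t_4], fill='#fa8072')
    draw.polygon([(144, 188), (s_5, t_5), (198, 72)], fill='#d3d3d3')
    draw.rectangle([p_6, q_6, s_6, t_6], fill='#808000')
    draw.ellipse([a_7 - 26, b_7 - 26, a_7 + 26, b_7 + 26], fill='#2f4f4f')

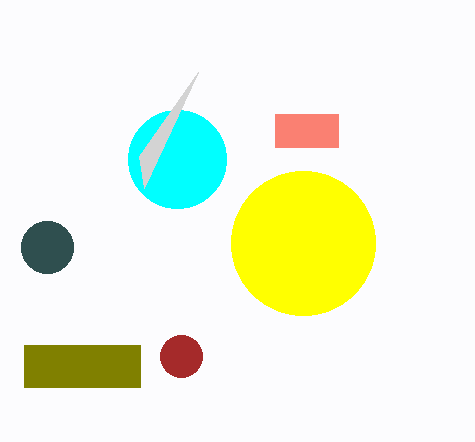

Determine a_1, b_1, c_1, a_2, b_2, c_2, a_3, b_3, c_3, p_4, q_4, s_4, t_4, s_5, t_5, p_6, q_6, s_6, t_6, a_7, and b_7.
a_1 = 181; b_1 = 356; c_1 = 21; a_2 = 177; b_2 = 159; c_2 = 49; a_3 = 303; b_3 = 243; c_3 = 72; p_4 = 275; q_4 = 114; s_4 = 338; t_4 = 147; s_5 = 139; t_5 = 156; p_6 = 24; q_6 = 345; s_6 = 140; t_6 = 387; a_7 = 47; b_7 = 247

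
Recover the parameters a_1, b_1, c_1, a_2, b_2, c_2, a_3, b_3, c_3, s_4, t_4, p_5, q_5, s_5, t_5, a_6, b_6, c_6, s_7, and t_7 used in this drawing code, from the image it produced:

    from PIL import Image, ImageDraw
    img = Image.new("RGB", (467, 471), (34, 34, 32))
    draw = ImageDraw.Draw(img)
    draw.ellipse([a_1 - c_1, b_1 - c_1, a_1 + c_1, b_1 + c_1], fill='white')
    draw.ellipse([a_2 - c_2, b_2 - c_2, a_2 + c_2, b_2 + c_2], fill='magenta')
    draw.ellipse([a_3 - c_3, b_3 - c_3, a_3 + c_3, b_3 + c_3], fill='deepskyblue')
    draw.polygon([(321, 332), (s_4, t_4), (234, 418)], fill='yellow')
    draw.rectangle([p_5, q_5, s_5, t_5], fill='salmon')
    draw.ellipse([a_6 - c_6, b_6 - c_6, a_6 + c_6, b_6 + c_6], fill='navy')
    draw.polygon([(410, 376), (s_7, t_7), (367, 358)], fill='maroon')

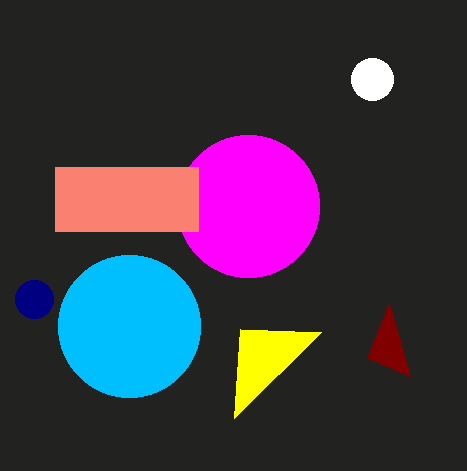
a_1 = 372
b_1 = 79
c_1 = 21
a_2 = 248
b_2 = 206
c_2 = 71
a_3 = 129
b_3 = 326
c_3 = 71
s_4 = 240
t_4 = 329
p_5 = 55
q_5 = 167
s_5 = 198
t_5 = 231
a_6 = 34
b_6 = 299
c_6 = 19
s_7 = 389
t_7 = 303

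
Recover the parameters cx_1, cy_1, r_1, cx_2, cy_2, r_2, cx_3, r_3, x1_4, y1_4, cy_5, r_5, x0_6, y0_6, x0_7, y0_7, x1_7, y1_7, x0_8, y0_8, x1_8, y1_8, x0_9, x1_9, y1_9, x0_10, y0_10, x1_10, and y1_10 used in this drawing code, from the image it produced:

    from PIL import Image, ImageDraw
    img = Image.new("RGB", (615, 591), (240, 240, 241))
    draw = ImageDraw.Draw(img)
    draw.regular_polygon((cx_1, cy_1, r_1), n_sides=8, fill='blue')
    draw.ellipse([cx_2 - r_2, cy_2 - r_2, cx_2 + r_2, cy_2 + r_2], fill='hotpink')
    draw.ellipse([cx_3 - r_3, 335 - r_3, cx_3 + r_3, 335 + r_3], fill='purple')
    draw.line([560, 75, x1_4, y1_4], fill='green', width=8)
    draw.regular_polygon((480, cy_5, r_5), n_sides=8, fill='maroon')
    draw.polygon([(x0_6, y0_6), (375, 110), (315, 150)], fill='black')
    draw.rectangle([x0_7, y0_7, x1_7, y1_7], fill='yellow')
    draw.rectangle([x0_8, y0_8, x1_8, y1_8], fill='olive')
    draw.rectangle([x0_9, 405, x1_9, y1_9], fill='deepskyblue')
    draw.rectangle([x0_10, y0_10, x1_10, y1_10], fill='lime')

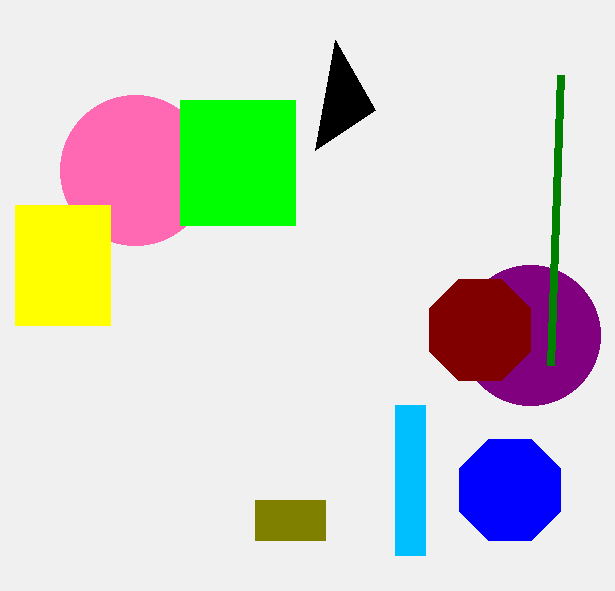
cx_1 = 510
cy_1 = 490
r_1 = 55
cx_2 = 135
cy_2 = 170
r_2 = 75
cx_3 = 530
r_3 = 70
x1_4 = 550
y1_4 = 365
cy_5 = 330
r_5 = 55
x0_6 = 335
y0_6 = 40
x0_7 = 15
y0_7 = 205
x1_7 = 110
y1_7 = 325
x0_8 = 255
y0_8 = 500
x1_8 = 325
y1_8 = 540
x0_9 = 395
x1_9 = 425
y1_9 = 555
x0_10 = 180
y0_10 = 100
x1_10 = 295
y1_10 = 225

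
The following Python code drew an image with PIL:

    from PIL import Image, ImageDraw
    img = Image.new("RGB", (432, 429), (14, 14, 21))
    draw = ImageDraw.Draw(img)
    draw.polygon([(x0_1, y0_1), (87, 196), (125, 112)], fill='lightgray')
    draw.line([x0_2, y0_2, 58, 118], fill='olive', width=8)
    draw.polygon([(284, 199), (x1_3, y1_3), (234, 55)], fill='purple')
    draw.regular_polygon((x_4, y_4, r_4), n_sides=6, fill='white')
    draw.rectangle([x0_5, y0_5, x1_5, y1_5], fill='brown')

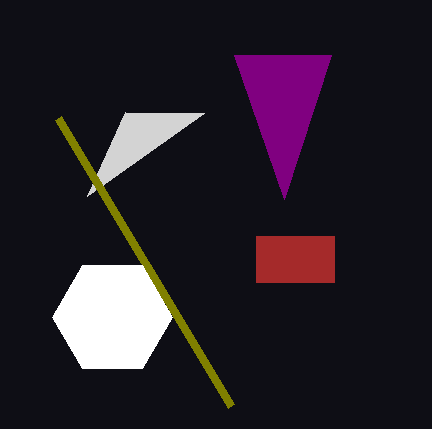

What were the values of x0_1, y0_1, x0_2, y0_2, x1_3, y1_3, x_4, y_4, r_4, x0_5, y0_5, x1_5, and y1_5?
x0_1 = 204, y0_1 = 113, x0_2 = 231, y0_2 = 406, x1_3 = 331, y1_3 = 55, x_4 = 112, y_4 = 317, r_4 = 60, x0_5 = 256, y0_5 = 236, x1_5 = 334, y1_5 = 282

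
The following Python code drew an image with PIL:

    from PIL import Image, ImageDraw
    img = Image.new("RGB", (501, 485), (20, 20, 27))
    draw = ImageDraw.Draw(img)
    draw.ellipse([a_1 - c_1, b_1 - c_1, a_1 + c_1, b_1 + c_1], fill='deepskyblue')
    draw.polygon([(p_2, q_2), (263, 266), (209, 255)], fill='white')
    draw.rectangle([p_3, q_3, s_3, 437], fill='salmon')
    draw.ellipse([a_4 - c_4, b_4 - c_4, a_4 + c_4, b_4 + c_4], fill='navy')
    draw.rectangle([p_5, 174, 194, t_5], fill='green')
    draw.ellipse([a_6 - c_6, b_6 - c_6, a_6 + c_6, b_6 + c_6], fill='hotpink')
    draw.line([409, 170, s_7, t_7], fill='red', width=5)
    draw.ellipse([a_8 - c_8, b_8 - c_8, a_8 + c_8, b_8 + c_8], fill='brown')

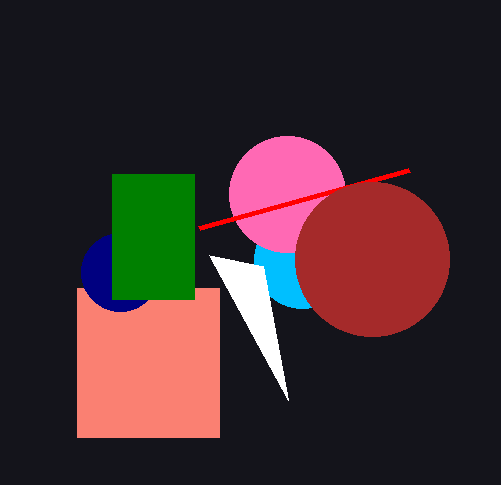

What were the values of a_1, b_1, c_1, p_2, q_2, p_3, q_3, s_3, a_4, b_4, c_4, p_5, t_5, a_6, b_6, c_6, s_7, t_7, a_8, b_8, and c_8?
a_1 = 302; b_1 = 260; c_1 = 48; p_2 = 288; q_2 = 400; p_3 = 77; q_3 = 288; s_3 = 219; a_4 = 120; b_4 = 272; c_4 = 39; p_5 = 112; t_5 = 299; a_6 = 287; b_6 = 194; c_6 = 58; s_7 = 199; t_7 = 228; a_8 = 372; b_8 = 259; c_8 = 77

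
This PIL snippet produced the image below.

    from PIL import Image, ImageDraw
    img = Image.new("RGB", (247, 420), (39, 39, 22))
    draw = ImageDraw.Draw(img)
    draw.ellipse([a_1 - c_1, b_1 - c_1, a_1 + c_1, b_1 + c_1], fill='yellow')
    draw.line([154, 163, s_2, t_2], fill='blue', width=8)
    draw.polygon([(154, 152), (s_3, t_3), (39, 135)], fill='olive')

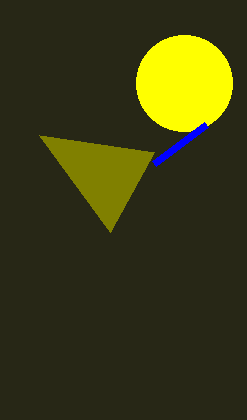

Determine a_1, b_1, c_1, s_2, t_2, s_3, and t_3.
a_1 = 184; b_1 = 83; c_1 = 48; s_2 = 206; t_2 = 124; s_3 = 110; t_3 = 232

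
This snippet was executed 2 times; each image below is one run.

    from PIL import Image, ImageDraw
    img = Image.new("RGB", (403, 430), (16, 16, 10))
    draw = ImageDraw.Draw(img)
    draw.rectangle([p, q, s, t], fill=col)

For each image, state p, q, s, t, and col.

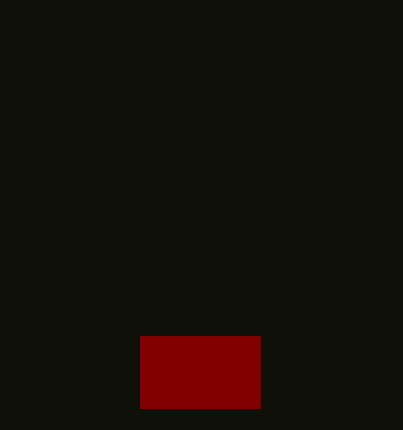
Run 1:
p = 140, q = 336, s = 260, t = 408, col = 'maroon'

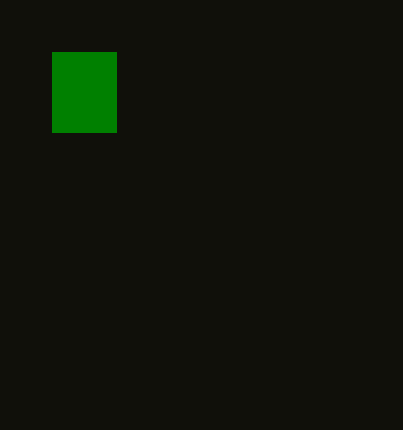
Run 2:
p = 52
q = 52
s = 116
t = 132
col = 'green'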